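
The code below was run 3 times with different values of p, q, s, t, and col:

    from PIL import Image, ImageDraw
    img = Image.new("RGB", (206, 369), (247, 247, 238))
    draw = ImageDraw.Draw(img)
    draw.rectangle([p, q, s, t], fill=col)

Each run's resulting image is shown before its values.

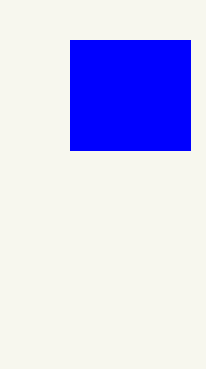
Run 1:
p = 70, q = 40, s = 190, t = 150, col = 'blue'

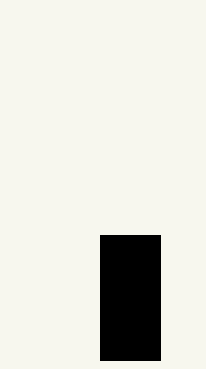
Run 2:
p = 100, q = 235, s = 160, t = 360, col = 'black'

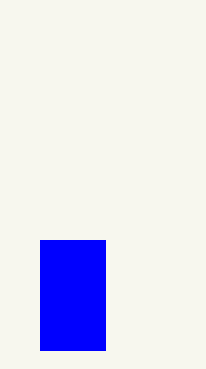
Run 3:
p = 40
q = 240
s = 105
t = 350
col = 'blue'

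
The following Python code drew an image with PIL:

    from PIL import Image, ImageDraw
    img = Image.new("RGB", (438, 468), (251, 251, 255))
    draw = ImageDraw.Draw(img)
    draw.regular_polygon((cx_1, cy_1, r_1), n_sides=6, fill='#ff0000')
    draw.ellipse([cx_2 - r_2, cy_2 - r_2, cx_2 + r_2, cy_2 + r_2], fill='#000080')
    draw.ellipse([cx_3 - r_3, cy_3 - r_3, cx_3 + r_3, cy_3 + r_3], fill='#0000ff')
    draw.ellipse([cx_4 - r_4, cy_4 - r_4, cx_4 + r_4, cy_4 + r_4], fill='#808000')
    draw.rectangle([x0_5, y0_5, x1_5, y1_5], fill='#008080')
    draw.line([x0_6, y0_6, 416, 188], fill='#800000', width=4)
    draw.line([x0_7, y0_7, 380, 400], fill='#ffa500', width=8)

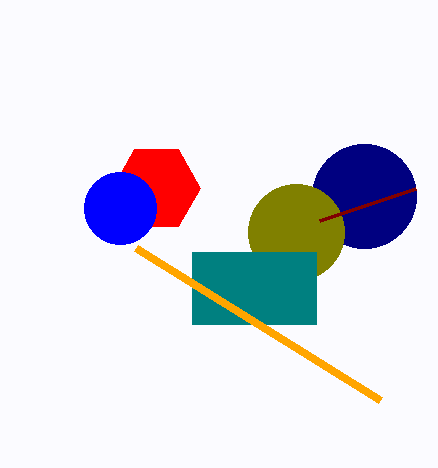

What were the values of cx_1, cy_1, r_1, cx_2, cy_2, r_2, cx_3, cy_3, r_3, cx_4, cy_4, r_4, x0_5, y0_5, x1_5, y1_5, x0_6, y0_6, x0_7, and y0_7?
cx_1 = 156; cy_1 = 188; r_1 = 44; cx_2 = 364; cy_2 = 196; r_2 = 52; cx_3 = 120; cy_3 = 208; r_3 = 36; cx_4 = 296; cy_4 = 232; r_4 = 48; x0_5 = 192; y0_5 = 252; x1_5 = 316; y1_5 = 324; x0_6 = 320; y0_6 = 220; x0_7 = 136; y0_7 = 248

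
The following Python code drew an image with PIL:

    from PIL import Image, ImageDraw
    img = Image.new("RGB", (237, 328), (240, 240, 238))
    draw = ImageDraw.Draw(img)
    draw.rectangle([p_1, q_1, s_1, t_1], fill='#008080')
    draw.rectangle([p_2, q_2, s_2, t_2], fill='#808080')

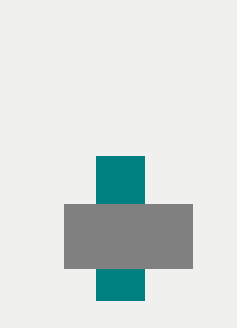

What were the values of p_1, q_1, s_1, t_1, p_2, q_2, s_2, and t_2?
p_1 = 96
q_1 = 156
s_1 = 144
t_1 = 300
p_2 = 64
q_2 = 204
s_2 = 192
t_2 = 268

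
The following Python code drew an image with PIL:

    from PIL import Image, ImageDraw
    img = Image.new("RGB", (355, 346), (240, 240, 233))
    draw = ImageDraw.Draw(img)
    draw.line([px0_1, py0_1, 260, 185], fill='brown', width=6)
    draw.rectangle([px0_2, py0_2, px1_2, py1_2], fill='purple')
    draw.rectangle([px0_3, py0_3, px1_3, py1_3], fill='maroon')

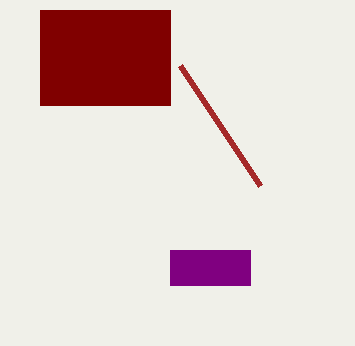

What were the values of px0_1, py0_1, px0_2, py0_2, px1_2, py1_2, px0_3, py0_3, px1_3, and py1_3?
px0_1 = 180, py0_1 = 65, px0_2 = 170, py0_2 = 250, px1_2 = 250, py1_2 = 285, px0_3 = 40, py0_3 = 10, px1_3 = 170, py1_3 = 105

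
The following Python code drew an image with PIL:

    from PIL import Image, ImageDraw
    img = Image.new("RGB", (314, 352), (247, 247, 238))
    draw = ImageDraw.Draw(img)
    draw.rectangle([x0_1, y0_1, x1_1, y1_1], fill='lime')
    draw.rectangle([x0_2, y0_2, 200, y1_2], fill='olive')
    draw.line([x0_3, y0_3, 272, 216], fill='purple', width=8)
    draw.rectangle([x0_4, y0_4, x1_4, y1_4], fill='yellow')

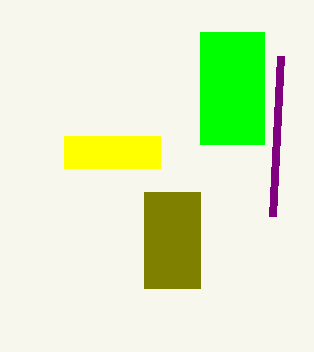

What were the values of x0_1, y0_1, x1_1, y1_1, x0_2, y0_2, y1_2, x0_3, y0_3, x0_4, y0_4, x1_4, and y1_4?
x0_1 = 200, y0_1 = 32, x1_1 = 264, y1_1 = 144, x0_2 = 144, y0_2 = 192, y1_2 = 288, x0_3 = 280, y0_3 = 56, x0_4 = 64, y0_4 = 136, x1_4 = 160, y1_4 = 168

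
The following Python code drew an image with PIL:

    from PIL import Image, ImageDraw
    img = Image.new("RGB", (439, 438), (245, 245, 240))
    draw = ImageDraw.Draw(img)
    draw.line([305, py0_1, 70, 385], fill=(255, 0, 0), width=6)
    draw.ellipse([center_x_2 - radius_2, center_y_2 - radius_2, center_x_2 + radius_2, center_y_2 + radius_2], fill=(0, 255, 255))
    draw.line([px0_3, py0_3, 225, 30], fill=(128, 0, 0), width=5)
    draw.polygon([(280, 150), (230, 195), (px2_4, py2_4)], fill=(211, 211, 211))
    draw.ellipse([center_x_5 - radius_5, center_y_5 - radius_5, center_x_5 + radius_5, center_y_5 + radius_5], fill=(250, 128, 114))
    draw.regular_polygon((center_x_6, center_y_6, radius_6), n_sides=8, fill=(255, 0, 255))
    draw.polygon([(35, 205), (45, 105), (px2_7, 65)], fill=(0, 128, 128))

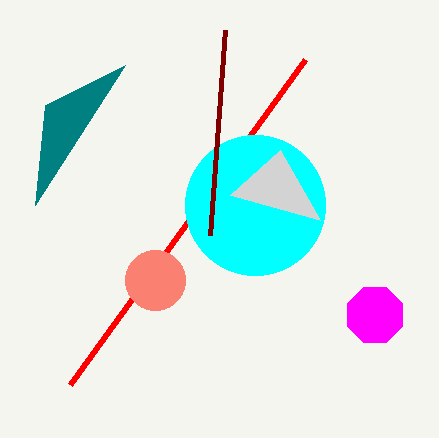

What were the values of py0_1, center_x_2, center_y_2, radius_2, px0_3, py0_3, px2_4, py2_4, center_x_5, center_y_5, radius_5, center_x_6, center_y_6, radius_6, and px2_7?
py0_1 = 60, center_x_2 = 255, center_y_2 = 205, radius_2 = 70, px0_3 = 210, py0_3 = 235, px2_4 = 320, py2_4 = 220, center_x_5 = 155, center_y_5 = 280, radius_5 = 30, center_x_6 = 375, center_y_6 = 315, radius_6 = 30, px2_7 = 125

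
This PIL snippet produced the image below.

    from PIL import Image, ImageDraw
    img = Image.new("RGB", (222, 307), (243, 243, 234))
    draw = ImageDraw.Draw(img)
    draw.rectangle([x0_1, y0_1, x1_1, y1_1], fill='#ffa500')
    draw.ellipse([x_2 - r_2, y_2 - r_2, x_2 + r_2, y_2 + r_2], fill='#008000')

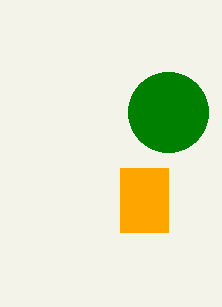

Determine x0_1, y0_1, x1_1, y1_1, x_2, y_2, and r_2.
x0_1 = 120; y0_1 = 168; x1_1 = 168; y1_1 = 232; x_2 = 168; y_2 = 112; r_2 = 40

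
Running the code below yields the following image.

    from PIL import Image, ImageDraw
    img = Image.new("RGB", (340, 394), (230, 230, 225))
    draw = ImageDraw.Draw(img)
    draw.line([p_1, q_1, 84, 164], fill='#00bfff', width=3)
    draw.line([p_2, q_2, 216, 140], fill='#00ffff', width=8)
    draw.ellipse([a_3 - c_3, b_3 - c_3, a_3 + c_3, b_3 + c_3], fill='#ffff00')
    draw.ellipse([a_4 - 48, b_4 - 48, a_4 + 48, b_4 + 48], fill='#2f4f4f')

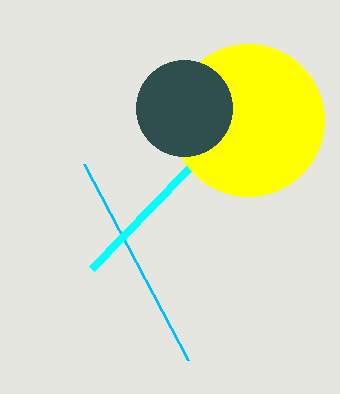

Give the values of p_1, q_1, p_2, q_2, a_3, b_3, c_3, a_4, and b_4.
p_1 = 188; q_1 = 360; p_2 = 92; q_2 = 268; a_3 = 248; b_3 = 120; c_3 = 76; a_4 = 184; b_4 = 108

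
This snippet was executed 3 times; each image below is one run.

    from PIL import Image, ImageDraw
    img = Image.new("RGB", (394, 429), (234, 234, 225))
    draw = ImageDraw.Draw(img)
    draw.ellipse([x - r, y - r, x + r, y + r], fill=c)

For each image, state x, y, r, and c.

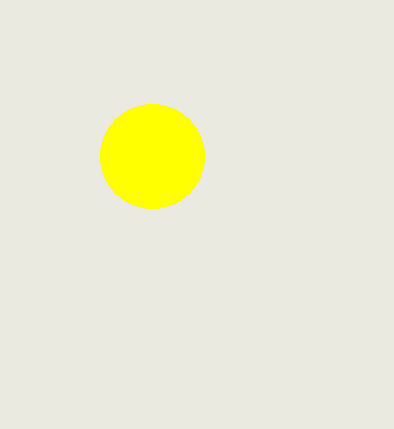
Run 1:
x = 152
y = 156
r = 52
c = 'yellow'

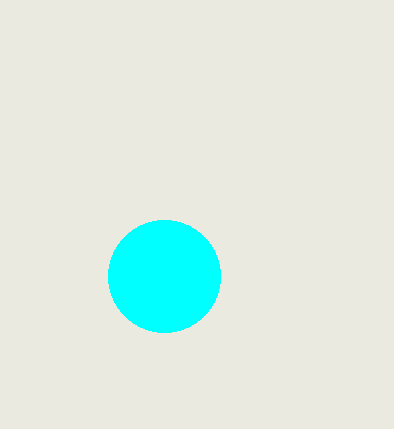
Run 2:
x = 164; y = 276; r = 56; c = 'cyan'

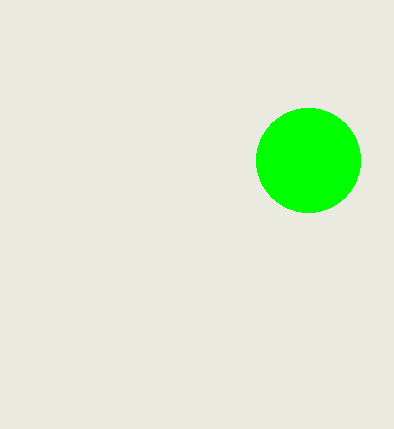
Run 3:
x = 308; y = 160; r = 52; c = 'lime'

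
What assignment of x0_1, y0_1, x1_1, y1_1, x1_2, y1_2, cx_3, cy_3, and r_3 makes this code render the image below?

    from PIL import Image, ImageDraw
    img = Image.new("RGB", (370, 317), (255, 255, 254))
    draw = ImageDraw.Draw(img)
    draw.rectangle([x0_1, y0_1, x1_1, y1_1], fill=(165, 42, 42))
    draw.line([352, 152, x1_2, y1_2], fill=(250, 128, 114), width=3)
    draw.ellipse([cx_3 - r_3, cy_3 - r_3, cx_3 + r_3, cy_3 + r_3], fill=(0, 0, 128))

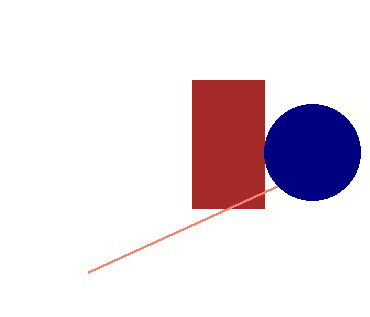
x0_1 = 192, y0_1 = 80, x1_1 = 264, y1_1 = 208, x1_2 = 88, y1_2 = 272, cx_3 = 312, cy_3 = 152, r_3 = 48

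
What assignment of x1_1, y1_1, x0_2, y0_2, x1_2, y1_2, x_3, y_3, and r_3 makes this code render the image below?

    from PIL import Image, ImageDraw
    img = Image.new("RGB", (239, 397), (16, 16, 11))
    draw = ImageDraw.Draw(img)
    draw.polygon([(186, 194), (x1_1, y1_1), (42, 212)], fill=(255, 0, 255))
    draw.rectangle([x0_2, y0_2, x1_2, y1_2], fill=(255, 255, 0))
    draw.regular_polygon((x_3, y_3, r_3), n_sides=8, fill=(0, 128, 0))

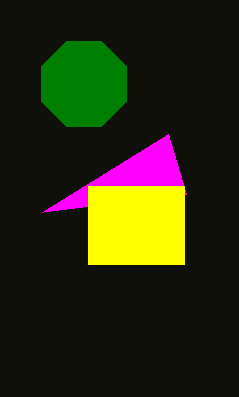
x1_1 = 168, y1_1 = 134, x0_2 = 88, y0_2 = 186, x1_2 = 184, y1_2 = 264, x_3 = 84, y_3 = 84, r_3 = 46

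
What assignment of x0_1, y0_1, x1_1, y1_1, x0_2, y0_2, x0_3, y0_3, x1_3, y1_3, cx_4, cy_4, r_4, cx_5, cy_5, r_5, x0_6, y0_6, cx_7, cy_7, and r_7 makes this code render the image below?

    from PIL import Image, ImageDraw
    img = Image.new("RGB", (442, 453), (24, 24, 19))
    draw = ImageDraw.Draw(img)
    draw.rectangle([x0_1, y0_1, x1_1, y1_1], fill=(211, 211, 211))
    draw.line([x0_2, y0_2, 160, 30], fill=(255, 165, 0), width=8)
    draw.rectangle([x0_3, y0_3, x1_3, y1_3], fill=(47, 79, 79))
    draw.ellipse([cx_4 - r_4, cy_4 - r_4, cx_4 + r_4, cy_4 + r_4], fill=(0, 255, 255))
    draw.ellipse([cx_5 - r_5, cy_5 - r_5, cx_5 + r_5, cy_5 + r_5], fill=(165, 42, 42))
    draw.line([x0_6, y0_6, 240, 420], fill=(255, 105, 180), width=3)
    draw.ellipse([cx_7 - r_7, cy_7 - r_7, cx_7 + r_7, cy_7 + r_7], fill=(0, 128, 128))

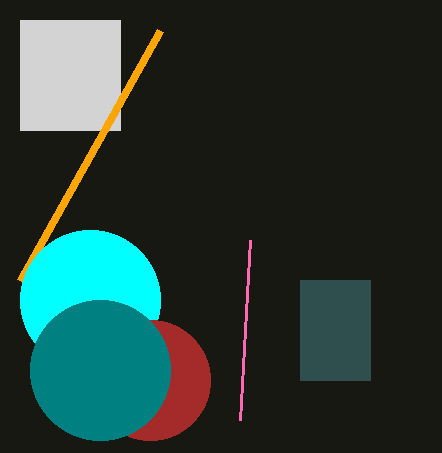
x0_1 = 20, y0_1 = 20, x1_1 = 120, y1_1 = 130, x0_2 = 20, y0_2 = 280, x0_3 = 300, y0_3 = 280, x1_3 = 370, y1_3 = 380, cx_4 = 90, cy_4 = 300, r_4 = 70, cx_5 = 150, cy_5 = 380, r_5 = 60, x0_6 = 250, y0_6 = 240, cx_7 = 100, cy_7 = 370, r_7 = 70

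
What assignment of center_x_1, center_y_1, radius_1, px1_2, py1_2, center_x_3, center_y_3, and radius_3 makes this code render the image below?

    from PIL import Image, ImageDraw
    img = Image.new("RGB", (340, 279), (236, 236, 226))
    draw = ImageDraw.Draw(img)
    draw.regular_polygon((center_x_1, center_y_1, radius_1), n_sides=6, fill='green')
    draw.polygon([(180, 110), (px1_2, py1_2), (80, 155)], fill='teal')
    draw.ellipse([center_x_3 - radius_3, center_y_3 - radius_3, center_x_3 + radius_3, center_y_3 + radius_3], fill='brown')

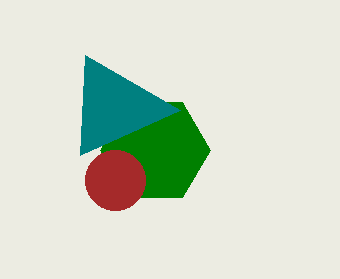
center_x_1 = 155, center_y_1 = 150, radius_1 = 55, px1_2 = 85, py1_2 = 55, center_x_3 = 115, center_y_3 = 180, radius_3 = 30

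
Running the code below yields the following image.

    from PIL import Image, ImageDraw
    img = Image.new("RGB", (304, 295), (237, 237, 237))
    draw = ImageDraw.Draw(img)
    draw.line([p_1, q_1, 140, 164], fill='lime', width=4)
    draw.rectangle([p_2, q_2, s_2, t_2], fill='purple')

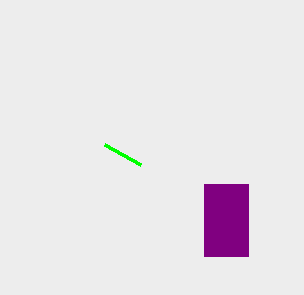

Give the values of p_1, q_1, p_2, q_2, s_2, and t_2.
p_1 = 104; q_1 = 144; p_2 = 204; q_2 = 184; s_2 = 248; t_2 = 256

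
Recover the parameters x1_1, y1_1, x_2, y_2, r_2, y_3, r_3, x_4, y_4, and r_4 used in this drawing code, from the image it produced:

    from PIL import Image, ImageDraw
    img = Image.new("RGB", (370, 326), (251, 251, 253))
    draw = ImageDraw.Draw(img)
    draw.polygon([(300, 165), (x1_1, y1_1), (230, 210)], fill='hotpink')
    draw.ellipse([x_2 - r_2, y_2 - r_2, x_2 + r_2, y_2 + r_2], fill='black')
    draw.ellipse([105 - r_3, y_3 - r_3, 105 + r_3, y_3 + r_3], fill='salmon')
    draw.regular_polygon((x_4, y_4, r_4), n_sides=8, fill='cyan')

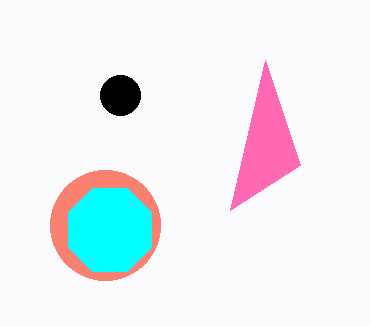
x1_1 = 265, y1_1 = 60, x_2 = 120, y_2 = 95, r_2 = 20, y_3 = 225, r_3 = 55, x_4 = 110, y_4 = 230, r_4 = 45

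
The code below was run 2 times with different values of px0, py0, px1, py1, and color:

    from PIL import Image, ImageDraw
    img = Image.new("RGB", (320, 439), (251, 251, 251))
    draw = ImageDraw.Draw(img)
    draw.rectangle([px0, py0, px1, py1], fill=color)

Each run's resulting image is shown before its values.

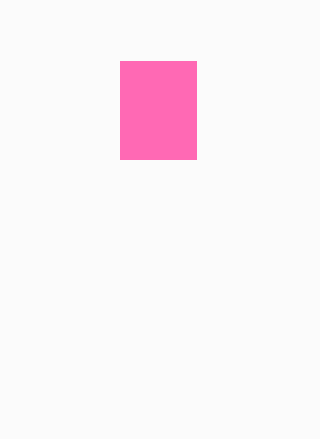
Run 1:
px0 = 120
py0 = 61
px1 = 196
py1 = 159
color = 'hotpink'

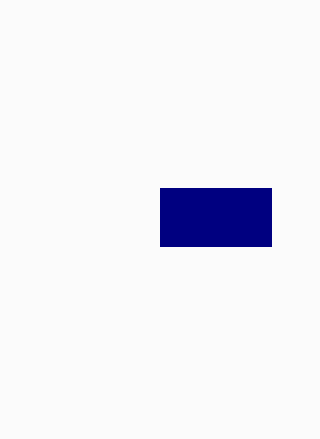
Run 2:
px0 = 160, py0 = 188, px1 = 271, py1 = 246, color = 'navy'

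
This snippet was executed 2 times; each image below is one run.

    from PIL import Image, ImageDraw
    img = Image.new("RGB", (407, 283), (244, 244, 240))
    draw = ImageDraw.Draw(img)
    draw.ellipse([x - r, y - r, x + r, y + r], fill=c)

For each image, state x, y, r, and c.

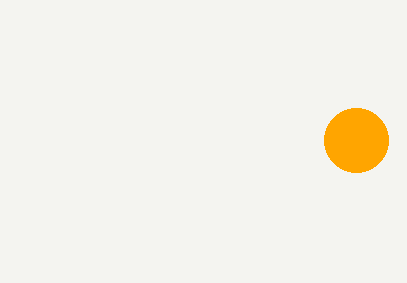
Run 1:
x = 356
y = 140
r = 32
c = 'orange'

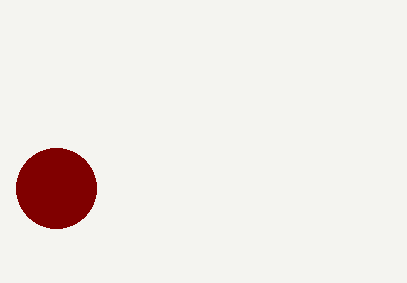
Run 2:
x = 56, y = 188, r = 40, c = 'maroon'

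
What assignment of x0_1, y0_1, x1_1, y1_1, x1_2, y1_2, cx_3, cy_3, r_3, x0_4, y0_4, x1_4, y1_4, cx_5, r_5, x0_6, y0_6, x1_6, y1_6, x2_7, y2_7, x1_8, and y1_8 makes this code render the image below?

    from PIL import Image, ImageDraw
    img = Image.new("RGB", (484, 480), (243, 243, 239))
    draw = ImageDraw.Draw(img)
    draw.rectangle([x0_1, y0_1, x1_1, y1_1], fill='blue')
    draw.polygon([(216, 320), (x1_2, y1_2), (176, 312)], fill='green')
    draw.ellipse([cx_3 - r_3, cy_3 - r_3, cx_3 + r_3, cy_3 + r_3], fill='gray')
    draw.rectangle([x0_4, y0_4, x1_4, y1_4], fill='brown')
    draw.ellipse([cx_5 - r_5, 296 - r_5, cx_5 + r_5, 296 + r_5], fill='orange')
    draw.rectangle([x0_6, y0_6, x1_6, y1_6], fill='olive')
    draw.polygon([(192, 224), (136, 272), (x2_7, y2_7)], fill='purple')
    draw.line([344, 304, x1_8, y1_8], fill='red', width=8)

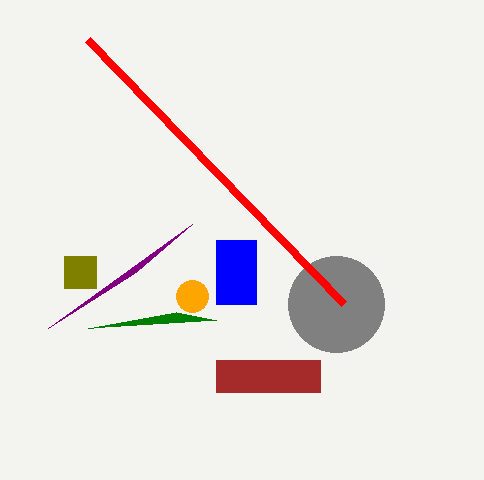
x0_1 = 216; y0_1 = 240; x1_1 = 256; y1_1 = 304; x1_2 = 88; y1_2 = 328; cx_3 = 336; cy_3 = 304; r_3 = 48; x0_4 = 216; y0_4 = 360; x1_4 = 320; y1_4 = 392; cx_5 = 192; r_5 = 16; x0_6 = 64; y0_6 = 256; x1_6 = 96; y1_6 = 288; x2_7 = 48; y2_7 = 328; x1_8 = 88; y1_8 = 40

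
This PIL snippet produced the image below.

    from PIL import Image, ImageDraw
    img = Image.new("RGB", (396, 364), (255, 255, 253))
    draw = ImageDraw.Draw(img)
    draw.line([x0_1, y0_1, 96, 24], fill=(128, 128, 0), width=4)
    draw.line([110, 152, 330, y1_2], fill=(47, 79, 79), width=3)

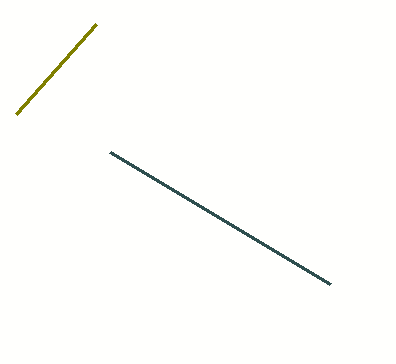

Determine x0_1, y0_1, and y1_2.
x0_1 = 16, y0_1 = 114, y1_2 = 284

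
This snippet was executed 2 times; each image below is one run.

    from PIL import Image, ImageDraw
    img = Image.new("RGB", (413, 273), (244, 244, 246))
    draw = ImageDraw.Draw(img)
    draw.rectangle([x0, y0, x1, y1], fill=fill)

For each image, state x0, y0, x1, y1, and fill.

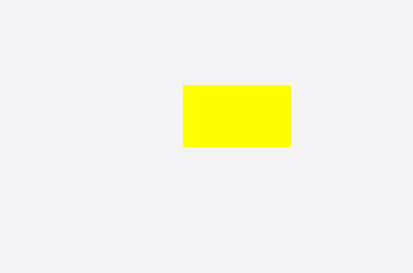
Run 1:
x0 = 183
y0 = 85
x1 = 290
y1 = 146
fill = 'yellow'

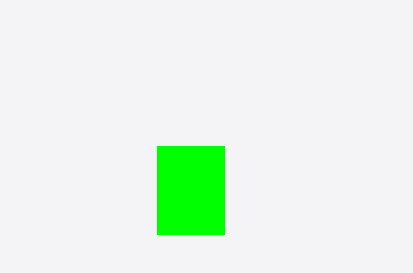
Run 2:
x0 = 157; y0 = 146; x1 = 224; y1 = 234; fill = 'lime'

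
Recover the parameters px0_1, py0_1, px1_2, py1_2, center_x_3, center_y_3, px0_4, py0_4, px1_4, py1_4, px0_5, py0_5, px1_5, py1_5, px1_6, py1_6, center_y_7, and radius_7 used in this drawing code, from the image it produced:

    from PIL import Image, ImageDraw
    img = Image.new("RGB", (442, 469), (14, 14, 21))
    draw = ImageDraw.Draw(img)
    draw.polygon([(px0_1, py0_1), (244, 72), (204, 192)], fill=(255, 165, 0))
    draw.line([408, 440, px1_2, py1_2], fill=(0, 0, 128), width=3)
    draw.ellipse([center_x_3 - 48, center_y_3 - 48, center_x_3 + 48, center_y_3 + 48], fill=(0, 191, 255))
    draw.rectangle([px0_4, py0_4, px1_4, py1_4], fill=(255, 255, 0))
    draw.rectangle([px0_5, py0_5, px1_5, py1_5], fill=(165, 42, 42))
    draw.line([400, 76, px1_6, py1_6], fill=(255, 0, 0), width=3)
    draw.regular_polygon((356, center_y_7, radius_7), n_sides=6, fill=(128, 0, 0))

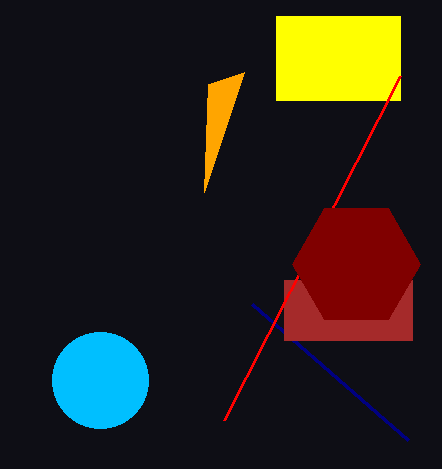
px0_1 = 208, py0_1 = 84, px1_2 = 252, py1_2 = 304, center_x_3 = 100, center_y_3 = 380, px0_4 = 276, py0_4 = 16, px1_4 = 400, py1_4 = 100, px0_5 = 284, py0_5 = 280, px1_5 = 412, py1_5 = 340, px1_6 = 224, py1_6 = 420, center_y_7 = 264, radius_7 = 64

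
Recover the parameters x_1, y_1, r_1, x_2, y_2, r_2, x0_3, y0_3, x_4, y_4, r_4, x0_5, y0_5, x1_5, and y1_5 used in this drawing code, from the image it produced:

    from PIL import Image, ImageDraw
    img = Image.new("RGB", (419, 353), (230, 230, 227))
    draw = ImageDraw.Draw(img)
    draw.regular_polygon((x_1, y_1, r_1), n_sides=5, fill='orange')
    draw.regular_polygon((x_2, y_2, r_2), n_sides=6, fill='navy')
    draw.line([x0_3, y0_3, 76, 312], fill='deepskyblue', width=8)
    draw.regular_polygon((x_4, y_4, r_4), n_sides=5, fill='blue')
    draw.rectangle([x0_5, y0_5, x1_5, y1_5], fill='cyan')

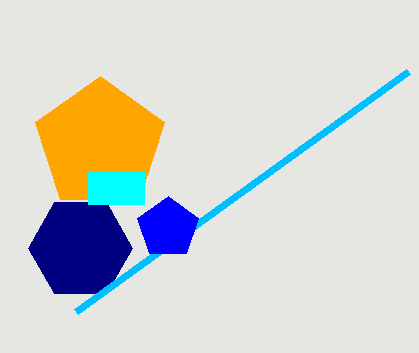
x_1 = 100; y_1 = 144; r_1 = 68; x_2 = 80; y_2 = 248; r_2 = 52; x0_3 = 408; y0_3 = 72; x_4 = 168; y_4 = 228; r_4 = 32; x0_5 = 88; y0_5 = 172; x1_5 = 144; y1_5 = 204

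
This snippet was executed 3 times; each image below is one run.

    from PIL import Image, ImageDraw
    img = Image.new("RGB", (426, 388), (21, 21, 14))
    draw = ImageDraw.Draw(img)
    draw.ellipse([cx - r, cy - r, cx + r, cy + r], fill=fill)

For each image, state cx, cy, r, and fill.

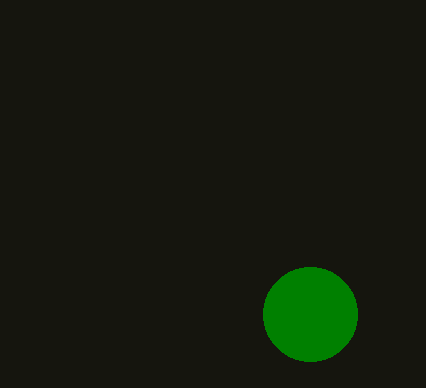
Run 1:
cx = 310
cy = 314
r = 47
fill = 'green'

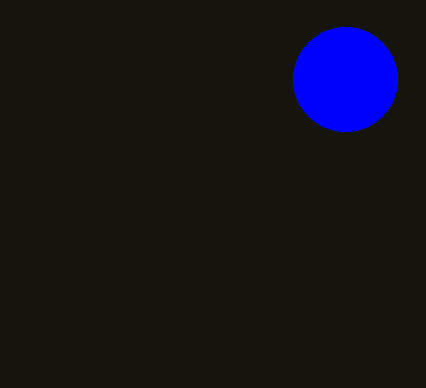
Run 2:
cx = 345
cy = 79
r = 52
fill = 'blue'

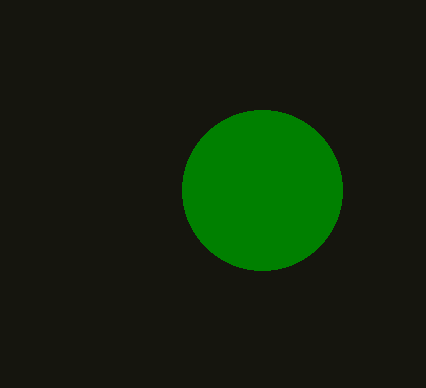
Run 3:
cx = 262; cy = 190; r = 80; fill = 'green'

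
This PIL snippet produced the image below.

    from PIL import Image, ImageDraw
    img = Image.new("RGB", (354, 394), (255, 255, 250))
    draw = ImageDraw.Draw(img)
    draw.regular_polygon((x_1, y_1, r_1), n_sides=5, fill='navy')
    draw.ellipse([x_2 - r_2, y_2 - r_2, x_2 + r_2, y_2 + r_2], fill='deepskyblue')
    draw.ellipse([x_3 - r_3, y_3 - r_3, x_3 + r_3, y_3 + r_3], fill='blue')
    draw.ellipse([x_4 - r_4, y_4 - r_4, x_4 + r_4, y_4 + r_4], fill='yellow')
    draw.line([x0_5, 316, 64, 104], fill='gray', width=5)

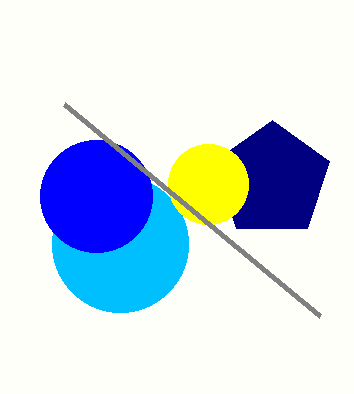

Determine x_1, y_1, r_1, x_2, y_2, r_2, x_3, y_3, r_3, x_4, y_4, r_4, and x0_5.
x_1 = 272, y_1 = 180, r_1 = 60, x_2 = 120, y_2 = 244, r_2 = 68, x_3 = 96, y_3 = 196, r_3 = 56, x_4 = 208, y_4 = 184, r_4 = 40, x0_5 = 320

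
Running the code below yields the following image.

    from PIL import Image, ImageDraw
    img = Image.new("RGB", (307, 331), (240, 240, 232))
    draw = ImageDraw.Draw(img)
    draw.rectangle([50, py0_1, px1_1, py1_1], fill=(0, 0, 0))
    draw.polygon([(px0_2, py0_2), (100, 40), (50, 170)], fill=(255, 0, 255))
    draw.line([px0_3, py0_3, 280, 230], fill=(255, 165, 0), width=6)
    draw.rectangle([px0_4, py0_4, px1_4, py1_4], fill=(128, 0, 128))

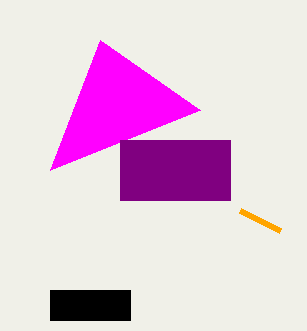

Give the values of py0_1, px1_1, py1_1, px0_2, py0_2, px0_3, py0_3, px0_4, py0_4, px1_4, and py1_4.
py0_1 = 290, px1_1 = 130, py1_1 = 320, px0_2 = 200, py0_2 = 110, px0_3 = 240, py0_3 = 210, px0_4 = 120, py0_4 = 140, px1_4 = 230, py1_4 = 200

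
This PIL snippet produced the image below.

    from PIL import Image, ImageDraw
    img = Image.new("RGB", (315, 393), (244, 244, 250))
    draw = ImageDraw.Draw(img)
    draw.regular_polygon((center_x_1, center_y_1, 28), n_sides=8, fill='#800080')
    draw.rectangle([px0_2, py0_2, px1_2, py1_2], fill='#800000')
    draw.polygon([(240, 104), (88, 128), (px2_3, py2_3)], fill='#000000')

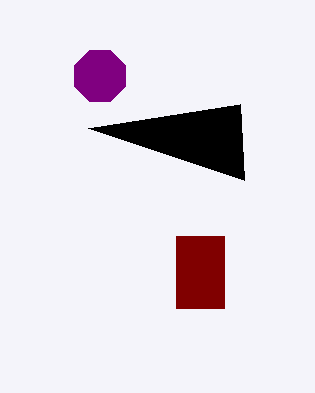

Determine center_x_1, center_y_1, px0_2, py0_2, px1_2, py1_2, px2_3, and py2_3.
center_x_1 = 100
center_y_1 = 76
px0_2 = 176
py0_2 = 236
px1_2 = 224
py1_2 = 308
px2_3 = 244
py2_3 = 180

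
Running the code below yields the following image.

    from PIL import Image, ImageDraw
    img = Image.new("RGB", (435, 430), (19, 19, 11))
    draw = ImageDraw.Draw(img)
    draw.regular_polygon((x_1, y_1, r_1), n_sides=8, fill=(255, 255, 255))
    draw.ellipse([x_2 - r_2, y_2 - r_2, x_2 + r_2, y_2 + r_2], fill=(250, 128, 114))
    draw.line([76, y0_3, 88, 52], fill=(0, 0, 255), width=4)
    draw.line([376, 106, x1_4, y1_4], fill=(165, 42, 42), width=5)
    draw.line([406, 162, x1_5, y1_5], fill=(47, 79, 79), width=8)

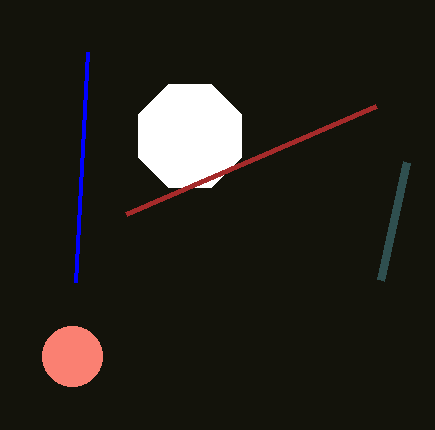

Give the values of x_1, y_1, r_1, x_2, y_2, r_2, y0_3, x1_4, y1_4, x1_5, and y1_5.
x_1 = 190; y_1 = 136; r_1 = 56; x_2 = 72; y_2 = 356; r_2 = 30; y0_3 = 282; x1_4 = 126; y1_4 = 214; x1_5 = 380; y1_5 = 280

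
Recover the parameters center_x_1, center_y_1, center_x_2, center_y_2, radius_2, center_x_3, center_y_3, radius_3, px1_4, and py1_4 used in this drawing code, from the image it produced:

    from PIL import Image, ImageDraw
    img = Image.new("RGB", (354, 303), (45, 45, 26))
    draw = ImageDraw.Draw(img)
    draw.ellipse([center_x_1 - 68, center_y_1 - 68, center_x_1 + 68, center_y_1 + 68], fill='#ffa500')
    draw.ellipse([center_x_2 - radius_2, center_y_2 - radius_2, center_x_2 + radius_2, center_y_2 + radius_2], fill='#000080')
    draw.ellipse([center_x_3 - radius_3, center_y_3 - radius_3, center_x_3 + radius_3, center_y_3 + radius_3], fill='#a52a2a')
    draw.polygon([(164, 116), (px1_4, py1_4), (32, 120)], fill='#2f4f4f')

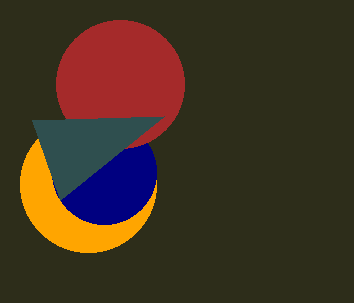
center_x_1 = 88
center_y_1 = 184
center_x_2 = 104
center_y_2 = 172
radius_2 = 52
center_x_3 = 120
center_y_3 = 84
radius_3 = 64
px1_4 = 60
py1_4 = 200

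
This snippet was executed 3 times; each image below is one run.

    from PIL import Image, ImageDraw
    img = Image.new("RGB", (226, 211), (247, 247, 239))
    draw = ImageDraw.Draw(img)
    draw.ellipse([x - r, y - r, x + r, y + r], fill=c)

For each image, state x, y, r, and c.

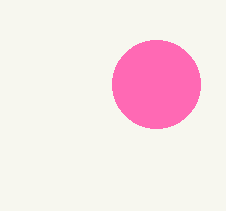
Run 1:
x = 156
y = 84
r = 44
c = 'hotpink'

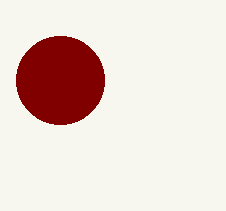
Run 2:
x = 60
y = 80
r = 44
c = 'maroon'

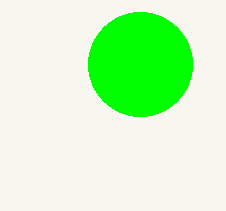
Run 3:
x = 140, y = 64, r = 52, c = 'lime'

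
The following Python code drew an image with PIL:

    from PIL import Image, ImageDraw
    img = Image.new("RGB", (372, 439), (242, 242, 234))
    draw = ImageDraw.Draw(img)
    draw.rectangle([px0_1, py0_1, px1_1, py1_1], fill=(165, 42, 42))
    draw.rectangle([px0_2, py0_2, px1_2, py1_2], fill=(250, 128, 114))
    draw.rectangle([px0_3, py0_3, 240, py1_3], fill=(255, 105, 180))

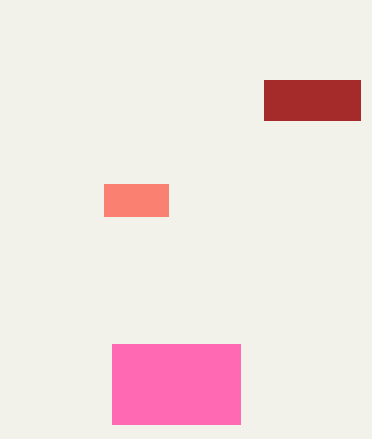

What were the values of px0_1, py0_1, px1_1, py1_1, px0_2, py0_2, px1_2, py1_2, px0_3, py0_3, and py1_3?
px0_1 = 264, py0_1 = 80, px1_1 = 360, py1_1 = 120, px0_2 = 104, py0_2 = 184, px1_2 = 168, py1_2 = 216, px0_3 = 112, py0_3 = 344, py1_3 = 424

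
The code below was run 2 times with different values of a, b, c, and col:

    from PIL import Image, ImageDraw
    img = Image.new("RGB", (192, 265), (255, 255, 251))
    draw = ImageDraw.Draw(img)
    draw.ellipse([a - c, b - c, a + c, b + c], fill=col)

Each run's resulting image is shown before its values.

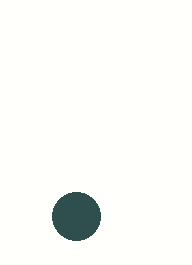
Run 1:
a = 76; b = 216; c = 24; col = 'darkslategray'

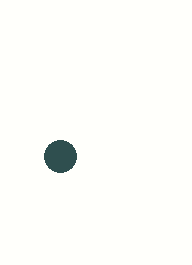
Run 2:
a = 60
b = 156
c = 16
col = 'darkslategray'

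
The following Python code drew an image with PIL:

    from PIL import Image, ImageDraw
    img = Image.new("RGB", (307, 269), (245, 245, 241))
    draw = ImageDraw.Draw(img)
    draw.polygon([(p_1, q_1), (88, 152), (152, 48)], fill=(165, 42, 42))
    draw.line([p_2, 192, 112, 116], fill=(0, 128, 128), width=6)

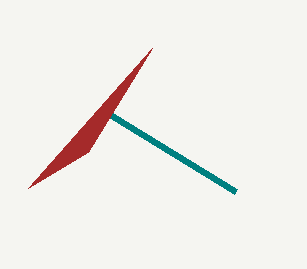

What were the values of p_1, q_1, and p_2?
p_1 = 28
q_1 = 188
p_2 = 236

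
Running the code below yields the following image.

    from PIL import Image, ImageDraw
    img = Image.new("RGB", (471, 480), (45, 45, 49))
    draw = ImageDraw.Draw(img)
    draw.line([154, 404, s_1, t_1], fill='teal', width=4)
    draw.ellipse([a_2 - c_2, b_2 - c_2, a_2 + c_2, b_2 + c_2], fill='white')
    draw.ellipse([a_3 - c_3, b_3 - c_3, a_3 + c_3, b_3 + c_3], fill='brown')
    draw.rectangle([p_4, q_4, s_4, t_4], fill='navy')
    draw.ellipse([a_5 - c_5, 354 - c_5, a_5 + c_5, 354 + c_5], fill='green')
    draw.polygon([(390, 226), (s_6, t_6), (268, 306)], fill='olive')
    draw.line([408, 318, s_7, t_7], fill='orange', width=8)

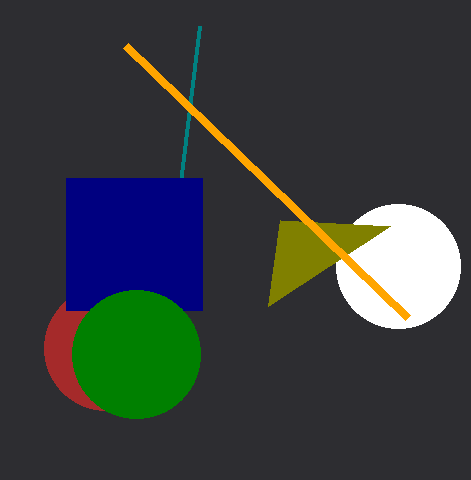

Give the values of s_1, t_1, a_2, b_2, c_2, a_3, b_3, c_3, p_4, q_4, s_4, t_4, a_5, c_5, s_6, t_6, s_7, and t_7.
s_1 = 200; t_1 = 26; a_2 = 398; b_2 = 266; c_2 = 62; a_3 = 106; b_3 = 348; c_3 = 62; p_4 = 66; q_4 = 178; s_4 = 202; t_4 = 310; a_5 = 136; c_5 = 64; s_6 = 280; t_6 = 220; s_7 = 126; t_7 = 46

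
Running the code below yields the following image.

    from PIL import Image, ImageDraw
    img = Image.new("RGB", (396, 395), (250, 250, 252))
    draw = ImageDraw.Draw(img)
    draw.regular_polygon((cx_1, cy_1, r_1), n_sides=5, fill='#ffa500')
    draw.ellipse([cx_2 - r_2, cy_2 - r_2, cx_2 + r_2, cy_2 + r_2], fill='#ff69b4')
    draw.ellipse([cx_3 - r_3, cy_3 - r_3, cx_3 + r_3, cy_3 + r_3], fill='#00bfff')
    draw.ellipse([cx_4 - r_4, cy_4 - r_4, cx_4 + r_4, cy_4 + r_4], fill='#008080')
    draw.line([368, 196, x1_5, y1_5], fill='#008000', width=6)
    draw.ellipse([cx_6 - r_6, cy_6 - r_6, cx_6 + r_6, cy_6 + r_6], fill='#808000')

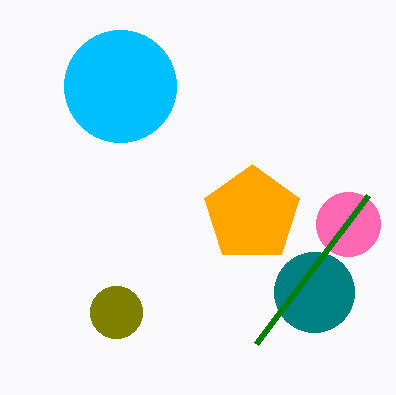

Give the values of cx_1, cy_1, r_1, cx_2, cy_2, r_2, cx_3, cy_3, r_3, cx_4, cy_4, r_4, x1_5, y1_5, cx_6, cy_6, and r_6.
cx_1 = 252, cy_1 = 214, r_1 = 50, cx_2 = 348, cy_2 = 224, r_2 = 32, cx_3 = 120, cy_3 = 86, r_3 = 56, cx_4 = 314, cy_4 = 292, r_4 = 40, x1_5 = 256, y1_5 = 344, cx_6 = 116, cy_6 = 312, r_6 = 26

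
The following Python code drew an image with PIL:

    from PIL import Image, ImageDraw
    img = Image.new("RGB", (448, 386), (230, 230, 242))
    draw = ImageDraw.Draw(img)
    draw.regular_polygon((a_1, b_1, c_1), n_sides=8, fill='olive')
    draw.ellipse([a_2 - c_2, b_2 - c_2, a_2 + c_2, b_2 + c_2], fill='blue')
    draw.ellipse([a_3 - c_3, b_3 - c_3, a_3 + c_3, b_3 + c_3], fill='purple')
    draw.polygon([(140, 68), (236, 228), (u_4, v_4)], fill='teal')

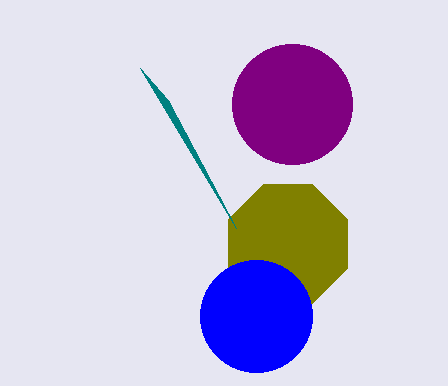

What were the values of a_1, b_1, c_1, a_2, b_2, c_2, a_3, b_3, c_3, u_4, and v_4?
a_1 = 288; b_1 = 244; c_1 = 64; a_2 = 256; b_2 = 316; c_2 = 56; a_3 = 292; b_3 = 104; c_3 = 60; u_4 = 168; v_4 = 100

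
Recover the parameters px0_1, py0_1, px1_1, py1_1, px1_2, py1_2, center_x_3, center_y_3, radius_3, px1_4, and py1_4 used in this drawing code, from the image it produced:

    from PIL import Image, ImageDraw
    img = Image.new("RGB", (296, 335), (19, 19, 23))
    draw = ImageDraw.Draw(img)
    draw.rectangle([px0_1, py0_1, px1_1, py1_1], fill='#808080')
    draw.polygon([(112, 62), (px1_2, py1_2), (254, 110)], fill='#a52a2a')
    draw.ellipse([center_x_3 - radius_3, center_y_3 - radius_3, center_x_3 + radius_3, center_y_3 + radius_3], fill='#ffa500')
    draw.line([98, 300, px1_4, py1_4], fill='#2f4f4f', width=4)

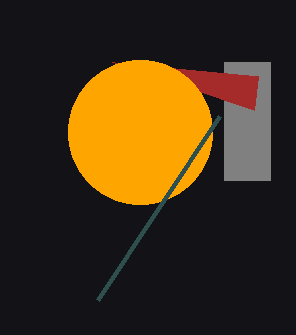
px0_1 = 224
py0_1 = 62
px1_1 = 270
py1_1 = 180
px1_2 = 258
py1_2 = 76
center_x_3 = 140
center_y_3 = 132
radius_3 = 72
px1_4 = 220
py1_4 = 116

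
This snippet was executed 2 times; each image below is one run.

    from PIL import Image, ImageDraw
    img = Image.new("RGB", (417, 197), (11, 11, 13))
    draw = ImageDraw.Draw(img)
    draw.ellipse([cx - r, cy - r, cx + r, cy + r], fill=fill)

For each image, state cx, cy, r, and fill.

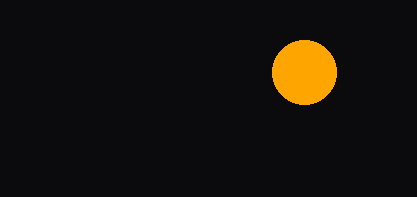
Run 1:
cx = 304, cy = 72, r = 32, fill = 'orange'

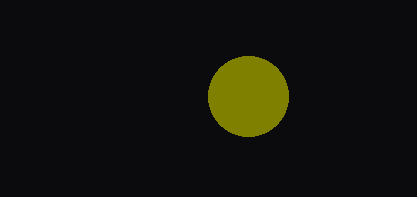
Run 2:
cx = 248
cy = 96
r = 40
fill = 'olive'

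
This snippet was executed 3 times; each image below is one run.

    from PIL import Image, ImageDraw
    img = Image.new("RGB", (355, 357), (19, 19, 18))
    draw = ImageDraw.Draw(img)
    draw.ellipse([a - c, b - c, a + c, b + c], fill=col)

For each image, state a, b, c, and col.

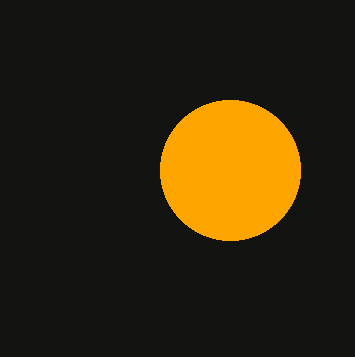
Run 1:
a = 230, b = 170, c = 70, col = 'orange'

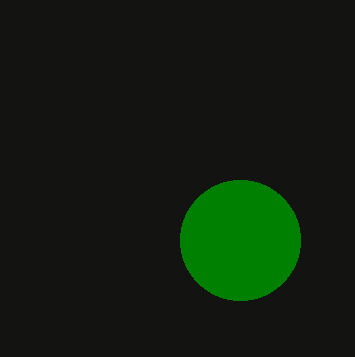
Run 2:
a = 240
b = 240
c = 60
col = 'green'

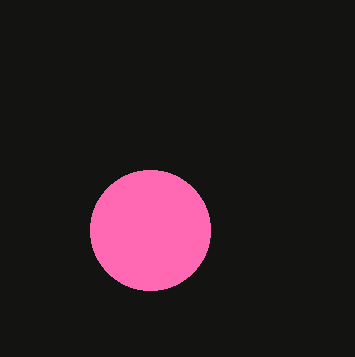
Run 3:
a = 150; b = 230; c = 60; col = 'hotpink'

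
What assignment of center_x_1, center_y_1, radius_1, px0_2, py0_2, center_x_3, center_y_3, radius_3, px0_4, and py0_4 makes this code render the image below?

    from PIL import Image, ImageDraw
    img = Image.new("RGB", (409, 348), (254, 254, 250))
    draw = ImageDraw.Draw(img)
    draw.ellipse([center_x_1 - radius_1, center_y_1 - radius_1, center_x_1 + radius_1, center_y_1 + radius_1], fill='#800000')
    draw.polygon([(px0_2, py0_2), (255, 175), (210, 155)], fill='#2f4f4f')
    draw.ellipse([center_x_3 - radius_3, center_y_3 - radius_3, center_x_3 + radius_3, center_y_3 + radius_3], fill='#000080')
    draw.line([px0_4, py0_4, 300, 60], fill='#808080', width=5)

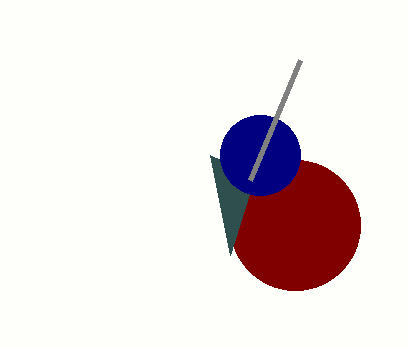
center_x_1 = 295, center_y_1 = 225, radius_1 = 65, px0_2 = 230, py0_2 = 255, center_x_3 = 260, center_y_3 = 155, radius_3 = 40, px0_4 = 250, py0_4 = 180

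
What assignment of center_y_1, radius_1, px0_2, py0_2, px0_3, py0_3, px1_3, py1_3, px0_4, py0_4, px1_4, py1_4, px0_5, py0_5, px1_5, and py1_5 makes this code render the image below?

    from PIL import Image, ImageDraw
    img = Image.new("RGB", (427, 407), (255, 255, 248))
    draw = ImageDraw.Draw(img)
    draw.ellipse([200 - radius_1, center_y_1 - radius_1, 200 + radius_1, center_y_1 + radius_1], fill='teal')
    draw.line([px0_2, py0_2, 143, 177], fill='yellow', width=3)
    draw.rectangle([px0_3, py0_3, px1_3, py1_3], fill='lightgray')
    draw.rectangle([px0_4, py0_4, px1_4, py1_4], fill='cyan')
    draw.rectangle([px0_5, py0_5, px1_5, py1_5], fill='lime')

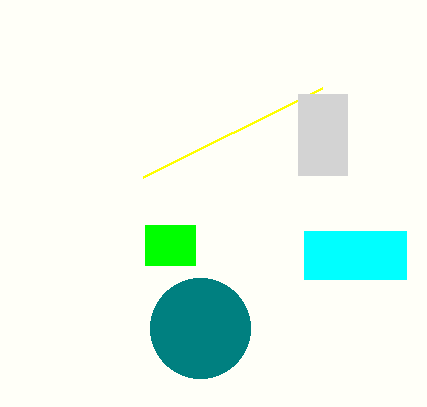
center_y_1 = 328; radius_1 = 50; px0_2 = 322; py0_2 = 88; px0_3 = 298; py0_3 = 94; px1_3 = 347; py1_3 = 175; px0_4 = 304; py0_4 = 231; px1_4 = 406; py1_4 = 279; px0_5 = 145; py0_5 = 225; px1_5 = 195; py1_5 = 265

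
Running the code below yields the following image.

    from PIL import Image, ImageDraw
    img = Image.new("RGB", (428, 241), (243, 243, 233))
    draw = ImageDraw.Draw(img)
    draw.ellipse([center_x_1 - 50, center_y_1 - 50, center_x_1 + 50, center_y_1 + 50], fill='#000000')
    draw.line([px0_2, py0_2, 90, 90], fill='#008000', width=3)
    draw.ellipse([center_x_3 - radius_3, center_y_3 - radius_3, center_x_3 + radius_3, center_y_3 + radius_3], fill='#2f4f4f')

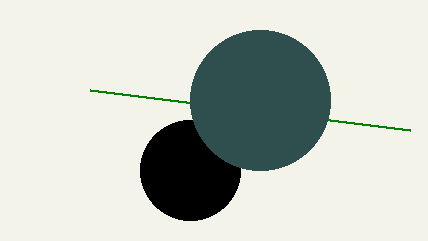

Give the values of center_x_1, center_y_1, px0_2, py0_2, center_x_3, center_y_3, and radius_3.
center_x_1 = 190; center_y_1 = 170; px0_2 = 410; py0_2 = 130; center_x_3 = 260; center_y_3 = 100; radius_3 = 70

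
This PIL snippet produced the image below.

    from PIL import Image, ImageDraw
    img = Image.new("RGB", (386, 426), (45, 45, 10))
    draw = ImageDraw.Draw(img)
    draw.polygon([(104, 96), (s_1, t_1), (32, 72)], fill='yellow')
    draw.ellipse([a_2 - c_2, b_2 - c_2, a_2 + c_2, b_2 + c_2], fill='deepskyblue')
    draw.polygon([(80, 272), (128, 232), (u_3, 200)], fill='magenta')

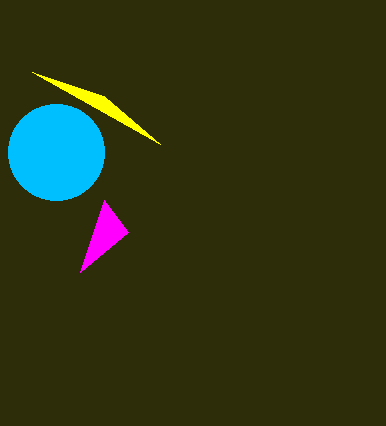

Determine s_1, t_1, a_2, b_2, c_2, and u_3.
s_1 = 160
t_1 = 144
a_2 = 56
b_2 = 152
c_2 = 48
u_3 = 104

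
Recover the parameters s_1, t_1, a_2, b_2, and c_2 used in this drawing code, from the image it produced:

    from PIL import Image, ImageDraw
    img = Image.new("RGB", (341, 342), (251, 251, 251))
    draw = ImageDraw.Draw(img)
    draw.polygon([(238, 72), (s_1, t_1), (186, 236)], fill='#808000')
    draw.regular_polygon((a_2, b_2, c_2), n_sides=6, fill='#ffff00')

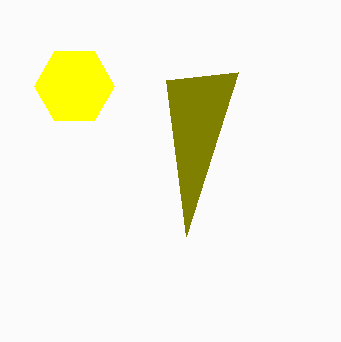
s_1 = 166; t_1 = 80; a_2 = 74; b_2 = 86; c_2 = 40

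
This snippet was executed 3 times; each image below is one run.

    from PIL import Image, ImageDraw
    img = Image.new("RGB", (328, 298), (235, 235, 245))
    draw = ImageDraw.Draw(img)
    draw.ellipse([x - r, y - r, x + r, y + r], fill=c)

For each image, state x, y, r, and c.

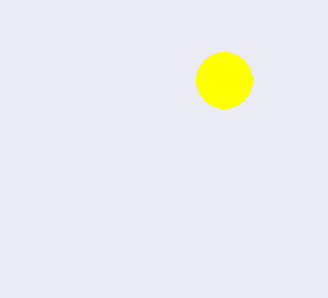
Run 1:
x = 224
y = 80
r = 28
c = 'yellow'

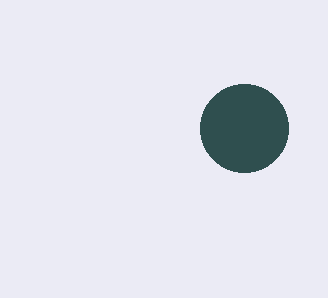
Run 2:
x = 244; y = 128; r = 44; c = 'darkslategray'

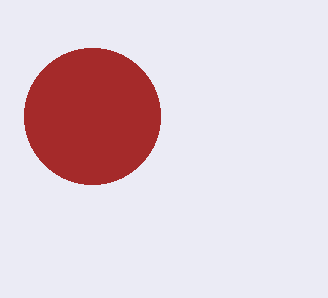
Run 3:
x = 92; y = 116; r = 68; c = 'brown'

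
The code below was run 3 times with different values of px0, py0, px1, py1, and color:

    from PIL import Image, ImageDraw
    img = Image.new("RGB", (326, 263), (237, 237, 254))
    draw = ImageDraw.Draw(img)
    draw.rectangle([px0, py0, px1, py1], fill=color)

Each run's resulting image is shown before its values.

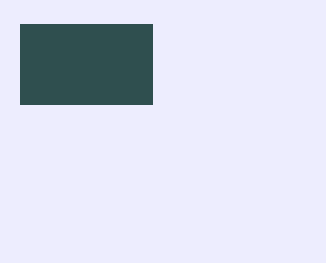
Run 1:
px0 = 20
py0 = 24
px1 = 152
py1 = 104
color = 'darkslategray'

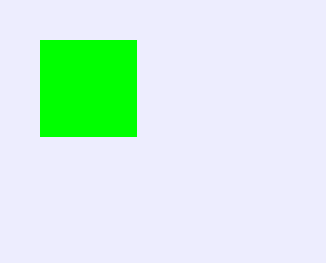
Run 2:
px0 = 40; py0 = 40; px1 = 136; py1 = 136; color = 'lime'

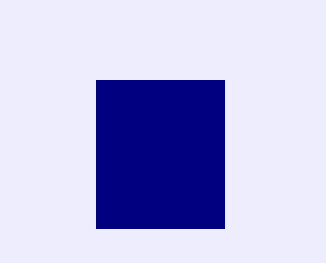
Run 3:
px0 = 96; py0 = 80; px1 = 224; py1 = 228; color = 'navy'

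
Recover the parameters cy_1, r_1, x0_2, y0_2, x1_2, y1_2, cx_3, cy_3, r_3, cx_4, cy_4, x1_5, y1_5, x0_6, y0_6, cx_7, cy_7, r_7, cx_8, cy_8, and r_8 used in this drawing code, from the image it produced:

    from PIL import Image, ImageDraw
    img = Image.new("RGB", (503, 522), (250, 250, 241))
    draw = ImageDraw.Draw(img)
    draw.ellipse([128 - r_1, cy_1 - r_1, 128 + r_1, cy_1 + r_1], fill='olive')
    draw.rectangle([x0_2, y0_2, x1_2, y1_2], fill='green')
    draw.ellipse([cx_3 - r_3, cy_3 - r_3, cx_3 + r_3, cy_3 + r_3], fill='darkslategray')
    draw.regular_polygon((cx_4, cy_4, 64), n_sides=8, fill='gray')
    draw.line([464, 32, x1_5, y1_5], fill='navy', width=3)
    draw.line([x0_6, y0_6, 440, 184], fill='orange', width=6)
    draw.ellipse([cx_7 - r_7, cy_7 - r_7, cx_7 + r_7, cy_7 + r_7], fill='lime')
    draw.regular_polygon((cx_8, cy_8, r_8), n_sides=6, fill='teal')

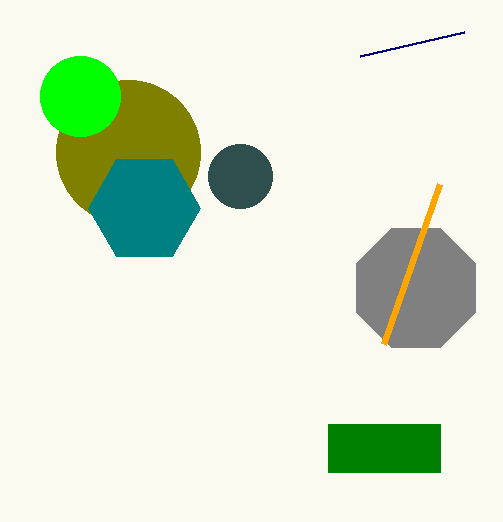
cy_1 = 152, r_1 = 72, x0_2 = 328, y0_2 = 424, x1_2 = 440, y1_2 = 472, cx_3 = 240, cy_3 = 176, r_3 = 32, cx_4 = 416, cy_4 = 288, x1_5 = 360, y1_5 = 56, x0_6 = 384, y0_6 = 344, cx_7 = 80, cy_7 = 96, r_7 = 40, cx_8 = 144, cy_8 = 208, r_8 = 56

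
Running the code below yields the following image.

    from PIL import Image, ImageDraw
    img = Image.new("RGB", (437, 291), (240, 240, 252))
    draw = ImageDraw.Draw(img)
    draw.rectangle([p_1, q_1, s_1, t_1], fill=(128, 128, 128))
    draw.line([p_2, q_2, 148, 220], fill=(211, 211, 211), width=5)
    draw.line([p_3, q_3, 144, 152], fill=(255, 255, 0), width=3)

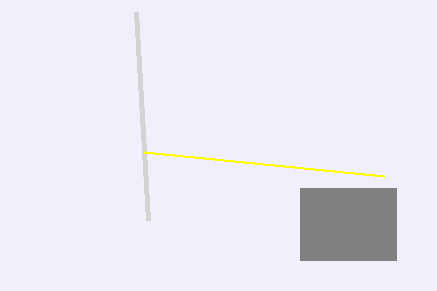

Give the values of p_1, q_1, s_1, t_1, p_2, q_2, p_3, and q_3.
p_1 = 300; q_1 = 188; s_1 = 396; t_1 = 260; p_2 = 136; q_2 = 12; p_3 = 384; q_3 = 176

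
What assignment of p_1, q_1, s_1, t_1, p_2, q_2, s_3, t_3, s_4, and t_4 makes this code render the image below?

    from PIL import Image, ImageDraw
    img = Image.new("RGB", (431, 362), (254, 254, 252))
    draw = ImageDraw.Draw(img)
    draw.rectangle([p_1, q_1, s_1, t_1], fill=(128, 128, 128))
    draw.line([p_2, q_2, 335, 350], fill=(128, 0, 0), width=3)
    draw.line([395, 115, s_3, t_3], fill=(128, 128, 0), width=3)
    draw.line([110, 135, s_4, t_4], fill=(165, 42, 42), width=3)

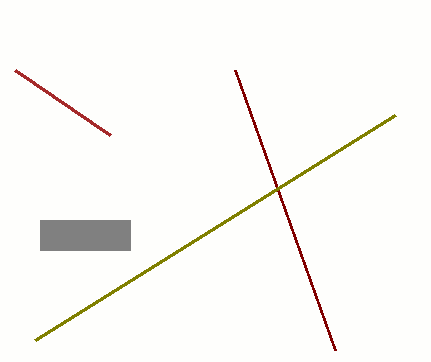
p_1 = 40, q_1 = 220, s_1 = 130, t_1 = 250, p_2 = 235, q_2 = 70, s_3 = 35, t_3 = 340, s_4 = 15, t_4 = 70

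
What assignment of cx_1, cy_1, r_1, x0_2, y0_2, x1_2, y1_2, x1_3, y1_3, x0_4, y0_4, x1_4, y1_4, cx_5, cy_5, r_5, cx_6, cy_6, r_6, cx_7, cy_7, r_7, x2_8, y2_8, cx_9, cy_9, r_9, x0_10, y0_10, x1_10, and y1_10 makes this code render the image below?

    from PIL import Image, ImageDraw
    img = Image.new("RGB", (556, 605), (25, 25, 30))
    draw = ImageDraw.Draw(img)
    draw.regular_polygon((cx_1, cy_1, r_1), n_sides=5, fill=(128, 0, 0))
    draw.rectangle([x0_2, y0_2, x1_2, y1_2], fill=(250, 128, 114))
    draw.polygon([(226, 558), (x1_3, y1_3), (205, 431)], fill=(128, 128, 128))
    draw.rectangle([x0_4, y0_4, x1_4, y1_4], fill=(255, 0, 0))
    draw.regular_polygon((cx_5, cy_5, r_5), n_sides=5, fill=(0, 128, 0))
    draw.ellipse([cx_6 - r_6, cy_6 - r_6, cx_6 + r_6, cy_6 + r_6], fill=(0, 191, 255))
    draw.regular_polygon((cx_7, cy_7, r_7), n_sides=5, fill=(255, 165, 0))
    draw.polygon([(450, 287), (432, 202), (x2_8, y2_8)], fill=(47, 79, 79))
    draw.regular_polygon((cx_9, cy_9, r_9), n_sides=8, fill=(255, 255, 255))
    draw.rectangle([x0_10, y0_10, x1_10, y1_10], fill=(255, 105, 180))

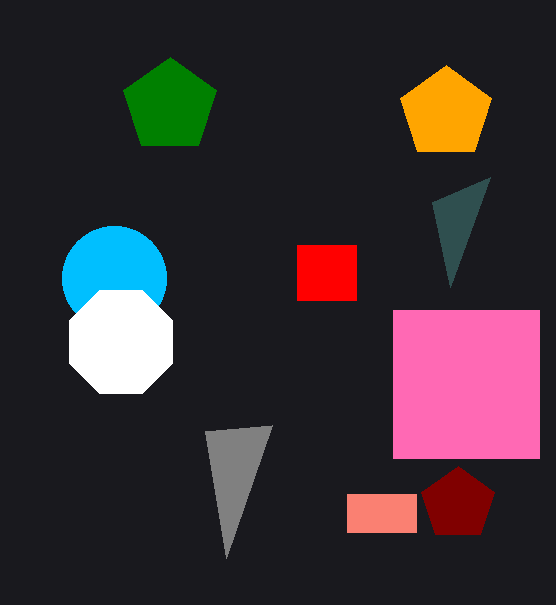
cx_1 = 458; cy_1 = 504; r_1 = 38; x0_2 = 347; y0_2 = 494; x1_2 = 416; y1_2 = 532; x1_3 = 272; y1_3 = 425; x0_4 = 297; y0_4 = 245; x1_4 = 356; y1_4 = 300; cx_5 = 170; cy_5 = 106; r_5 = 49; cx_6 = 114; cy_6 = 278; r_6 = 52; cx_7 = 446; cy_7 = 113; r_7 = 48; x2_8 = 490; y2_8 = 177; cx_9 = 121; cy_9 = 342; r_9 = 56; x0_10 = 393; y0_10 = 310; x1_10 = 539; y1_10 = 458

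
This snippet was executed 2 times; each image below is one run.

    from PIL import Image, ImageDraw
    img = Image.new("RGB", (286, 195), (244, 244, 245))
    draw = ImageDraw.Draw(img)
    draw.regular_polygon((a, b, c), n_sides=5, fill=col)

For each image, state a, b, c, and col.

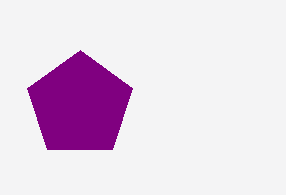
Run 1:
a = 80; b = 105; c = 55; col = 'purple'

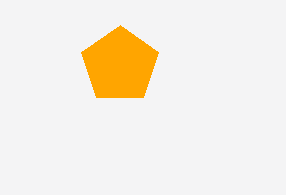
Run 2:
a = 120, b = 65, c = 40, col = 'orange'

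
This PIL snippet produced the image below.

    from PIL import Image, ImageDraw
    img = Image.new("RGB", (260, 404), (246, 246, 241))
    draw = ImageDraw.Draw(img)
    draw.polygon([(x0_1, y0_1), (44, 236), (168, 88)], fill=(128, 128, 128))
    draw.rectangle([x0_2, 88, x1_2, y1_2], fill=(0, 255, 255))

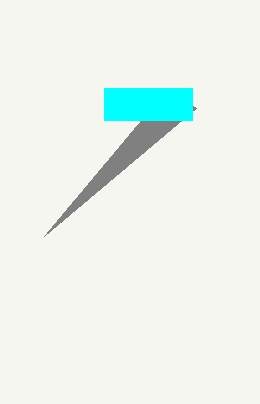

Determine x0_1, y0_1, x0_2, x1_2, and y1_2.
x0_1 = 196; y0_1 = 108; x0_2 = 104; x1_2 = 192; y1_2 = 120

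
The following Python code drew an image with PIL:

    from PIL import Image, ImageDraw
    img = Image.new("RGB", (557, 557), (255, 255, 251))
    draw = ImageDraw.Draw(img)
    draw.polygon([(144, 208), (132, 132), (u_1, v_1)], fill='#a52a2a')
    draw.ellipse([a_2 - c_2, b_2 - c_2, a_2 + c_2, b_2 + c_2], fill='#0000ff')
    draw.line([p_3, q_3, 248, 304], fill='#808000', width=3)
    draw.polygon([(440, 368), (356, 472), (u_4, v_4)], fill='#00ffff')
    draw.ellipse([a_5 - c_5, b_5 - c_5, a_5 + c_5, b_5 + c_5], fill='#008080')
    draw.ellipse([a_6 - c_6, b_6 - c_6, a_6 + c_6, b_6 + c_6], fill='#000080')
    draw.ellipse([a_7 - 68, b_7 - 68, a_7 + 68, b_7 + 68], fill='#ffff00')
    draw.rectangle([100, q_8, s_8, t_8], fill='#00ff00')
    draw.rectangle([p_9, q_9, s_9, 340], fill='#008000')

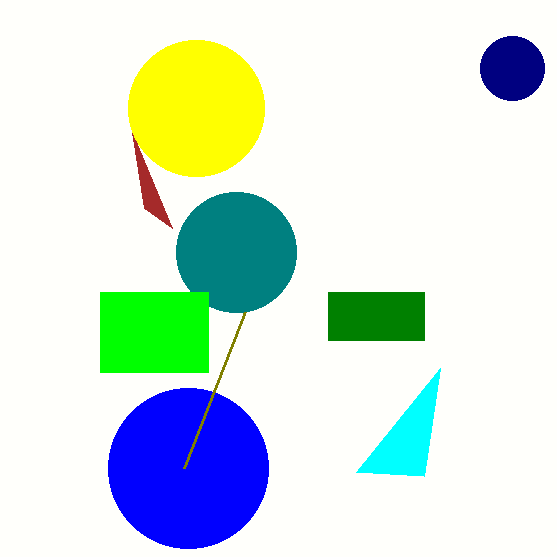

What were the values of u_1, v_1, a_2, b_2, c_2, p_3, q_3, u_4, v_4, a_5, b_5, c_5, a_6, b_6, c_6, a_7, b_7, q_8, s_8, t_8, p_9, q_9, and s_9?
u_1 = 172, v_1 = 228, a_2 = 188, b_2 = 468, c_2 = 80, p_3 = 184, q_3 = 468, u_4 = 424, v_4 = 476, a_5 = 236, b_5 = 252, c_5 = 60, a_6 = 512, b_6 = 68, c_6 = 32, a_7 = 196, b_7 = 108, q_8 = 292, s_8 = 208, t_8 = 372, p_9 = 328, q_9 = 292, s_9 = 424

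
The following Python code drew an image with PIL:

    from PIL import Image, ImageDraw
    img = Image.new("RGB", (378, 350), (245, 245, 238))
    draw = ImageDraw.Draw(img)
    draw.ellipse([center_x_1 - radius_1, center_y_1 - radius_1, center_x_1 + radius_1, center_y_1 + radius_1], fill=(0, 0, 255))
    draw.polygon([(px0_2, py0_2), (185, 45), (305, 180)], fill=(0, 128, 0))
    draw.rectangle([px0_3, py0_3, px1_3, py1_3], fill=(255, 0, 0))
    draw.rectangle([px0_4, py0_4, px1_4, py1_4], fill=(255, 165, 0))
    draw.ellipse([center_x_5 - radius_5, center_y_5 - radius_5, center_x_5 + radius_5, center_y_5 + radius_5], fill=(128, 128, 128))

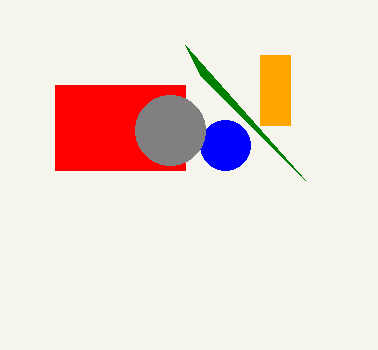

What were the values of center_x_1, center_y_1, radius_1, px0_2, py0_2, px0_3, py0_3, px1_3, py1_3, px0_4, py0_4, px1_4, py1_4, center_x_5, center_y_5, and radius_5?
center_x_1 = 225; center_y_1 = 145; radius_1 = 25; px0_2 = 200; py0_2 = 75; px0_3 = 55; py0_3 = 85; px1_3 = 185; py1_3 = 170; px0_4 = 260; py0_4 = 55; px1_4 = 290; py1_4 = 125; center_x_5 = 170; center_y_5 = 130; radius_5 = 35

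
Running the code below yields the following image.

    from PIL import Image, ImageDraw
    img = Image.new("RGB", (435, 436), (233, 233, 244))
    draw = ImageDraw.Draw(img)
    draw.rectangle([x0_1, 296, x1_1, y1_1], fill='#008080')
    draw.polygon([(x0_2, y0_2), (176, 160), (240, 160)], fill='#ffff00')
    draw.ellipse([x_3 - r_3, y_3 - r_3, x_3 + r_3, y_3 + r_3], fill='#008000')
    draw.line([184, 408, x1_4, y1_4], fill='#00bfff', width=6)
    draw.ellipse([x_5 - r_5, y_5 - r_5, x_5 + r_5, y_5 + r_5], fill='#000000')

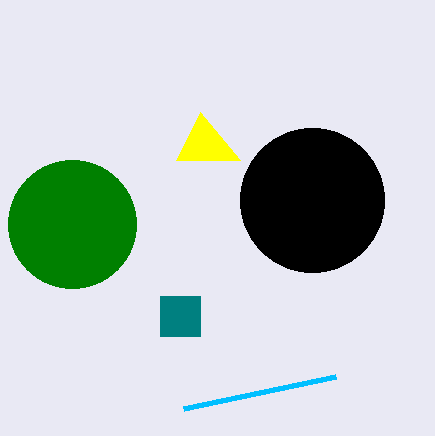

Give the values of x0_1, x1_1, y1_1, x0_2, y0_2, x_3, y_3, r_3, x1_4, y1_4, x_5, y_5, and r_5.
x0_1 = 160, x1_1 = 200, y1_1 = 336, x0_2 = 200, y0_2 = 112, x_3 = 72, y_3 = 224, r_3 = 64, x1_4 = 336, y1_4 = 376, x_5 = 312, y_5 = 200, r_5 = 72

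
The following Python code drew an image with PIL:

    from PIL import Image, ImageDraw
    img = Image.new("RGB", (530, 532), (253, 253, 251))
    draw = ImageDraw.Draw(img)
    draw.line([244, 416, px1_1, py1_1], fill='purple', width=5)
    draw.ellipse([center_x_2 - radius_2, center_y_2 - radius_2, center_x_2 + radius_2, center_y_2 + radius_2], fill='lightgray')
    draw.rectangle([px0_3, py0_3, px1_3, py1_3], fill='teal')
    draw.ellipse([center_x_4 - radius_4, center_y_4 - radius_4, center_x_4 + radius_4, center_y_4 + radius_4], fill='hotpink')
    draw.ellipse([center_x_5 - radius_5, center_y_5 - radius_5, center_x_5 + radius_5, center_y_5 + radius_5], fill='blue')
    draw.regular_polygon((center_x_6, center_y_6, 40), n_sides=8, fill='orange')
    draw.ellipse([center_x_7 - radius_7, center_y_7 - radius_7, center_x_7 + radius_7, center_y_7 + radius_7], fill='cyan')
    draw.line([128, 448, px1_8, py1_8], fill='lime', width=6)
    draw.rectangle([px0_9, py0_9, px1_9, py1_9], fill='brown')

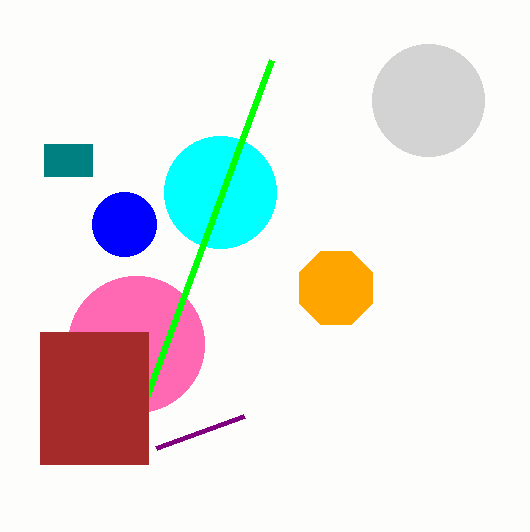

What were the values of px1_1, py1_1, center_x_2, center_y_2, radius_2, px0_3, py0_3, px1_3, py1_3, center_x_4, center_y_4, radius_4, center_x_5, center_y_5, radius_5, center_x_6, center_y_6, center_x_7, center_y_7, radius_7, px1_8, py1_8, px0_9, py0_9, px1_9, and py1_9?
px1_1 = 156, py1_1 = 448, center_x_2 = 428, center_y_2 = 100, radius_2 = 56, px0_3 = 44, py0_3 = 144, px1_3 = 92, py1_3 = 176, center_x_4 = 136, center_y_4 = 344, radius_4 = 68, center_x_5 = 124, center_y_5 = 224, radius_5 = 32, center_x_6 = 336, center_y_6 = 288, center_x_7 = 220, center_y_7 = 192, radius_7 = 56, px1_8 = 272, py1_8 = 60, px0_9 = 40, py0_9 = 332, px1_9 = 148, py1_9 = 464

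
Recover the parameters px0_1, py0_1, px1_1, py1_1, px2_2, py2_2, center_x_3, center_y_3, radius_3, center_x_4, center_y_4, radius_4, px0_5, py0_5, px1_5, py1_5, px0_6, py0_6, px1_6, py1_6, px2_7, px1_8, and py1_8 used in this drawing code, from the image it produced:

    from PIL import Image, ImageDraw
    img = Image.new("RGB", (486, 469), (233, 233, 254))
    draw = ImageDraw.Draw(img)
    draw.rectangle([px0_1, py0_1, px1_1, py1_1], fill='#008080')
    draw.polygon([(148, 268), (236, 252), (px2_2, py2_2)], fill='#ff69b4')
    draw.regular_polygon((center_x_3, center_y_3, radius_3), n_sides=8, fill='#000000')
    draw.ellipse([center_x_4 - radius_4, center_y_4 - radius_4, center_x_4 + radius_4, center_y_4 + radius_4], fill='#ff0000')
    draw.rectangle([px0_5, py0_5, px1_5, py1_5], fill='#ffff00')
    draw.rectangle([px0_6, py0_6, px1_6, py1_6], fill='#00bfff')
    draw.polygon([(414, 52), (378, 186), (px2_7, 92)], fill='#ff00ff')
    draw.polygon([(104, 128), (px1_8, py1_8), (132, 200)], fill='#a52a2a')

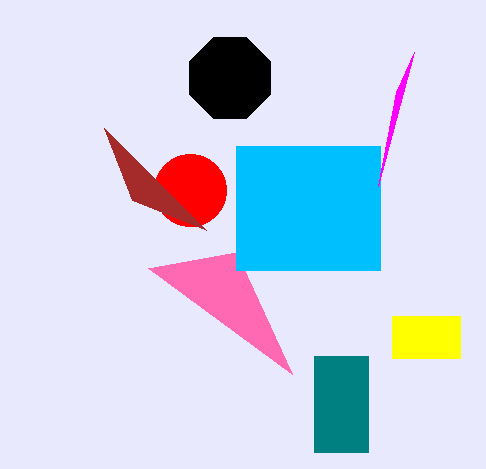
px0_1 = 314, py0_1 = 356, px1_1 = 368, py1_1 = 452, px2_2 = 292, py2_2 = 374, center_x_3 = 230, center_y_3 = 78, radius_3 = 44, center_x_4 = 190, center_y_4 = 190, radius_4 = 36, px0_5 = 392, py0_5 = 316, px1_5 = 460, py1_5 = 358, px0_6 = 236, py0_6 = 146, px1_6 = 380, py1_6 = 270, px2_7 = 396, px1_8 = 206, py1_8 = 230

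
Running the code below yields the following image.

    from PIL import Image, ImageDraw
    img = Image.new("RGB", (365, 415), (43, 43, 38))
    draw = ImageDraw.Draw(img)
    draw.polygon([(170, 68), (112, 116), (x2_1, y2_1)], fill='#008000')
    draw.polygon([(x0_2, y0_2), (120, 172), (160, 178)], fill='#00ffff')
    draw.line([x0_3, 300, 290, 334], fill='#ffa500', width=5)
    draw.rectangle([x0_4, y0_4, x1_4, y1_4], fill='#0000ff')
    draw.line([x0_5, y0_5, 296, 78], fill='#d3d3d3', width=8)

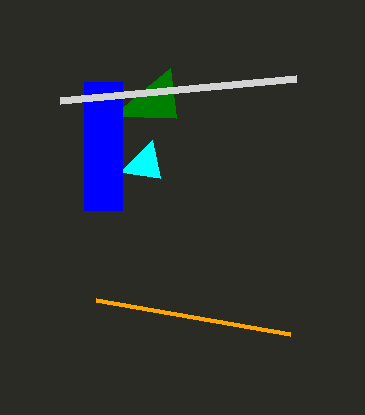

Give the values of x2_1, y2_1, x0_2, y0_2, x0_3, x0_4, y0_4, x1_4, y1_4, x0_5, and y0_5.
x2_1 = 176; y2_1 = 118; x0_2 = 152; y0_2 = 140; x0_3 = 96; x0_4 = 84; y0_4 = 82; x1_4 = 122; y1_4 = 210; x0_5 = 60; y0_5 = 100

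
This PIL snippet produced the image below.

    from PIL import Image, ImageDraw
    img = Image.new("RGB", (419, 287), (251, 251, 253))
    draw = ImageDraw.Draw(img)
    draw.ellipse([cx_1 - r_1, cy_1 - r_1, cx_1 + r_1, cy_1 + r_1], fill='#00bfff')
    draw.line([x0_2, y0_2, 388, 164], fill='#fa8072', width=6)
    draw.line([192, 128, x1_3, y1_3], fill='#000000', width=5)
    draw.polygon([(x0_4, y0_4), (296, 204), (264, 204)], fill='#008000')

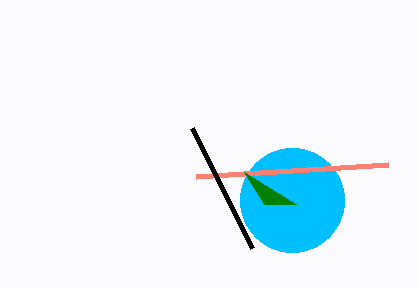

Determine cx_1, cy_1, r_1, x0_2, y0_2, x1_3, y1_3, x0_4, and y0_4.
cx_1 = 292, cy_1 = 200, r_1 = 52, x0_2 = 196, y0_2 = 176, x1_3 = 252, y1_3 = 248, x0_4 = 244, y0_4 = 172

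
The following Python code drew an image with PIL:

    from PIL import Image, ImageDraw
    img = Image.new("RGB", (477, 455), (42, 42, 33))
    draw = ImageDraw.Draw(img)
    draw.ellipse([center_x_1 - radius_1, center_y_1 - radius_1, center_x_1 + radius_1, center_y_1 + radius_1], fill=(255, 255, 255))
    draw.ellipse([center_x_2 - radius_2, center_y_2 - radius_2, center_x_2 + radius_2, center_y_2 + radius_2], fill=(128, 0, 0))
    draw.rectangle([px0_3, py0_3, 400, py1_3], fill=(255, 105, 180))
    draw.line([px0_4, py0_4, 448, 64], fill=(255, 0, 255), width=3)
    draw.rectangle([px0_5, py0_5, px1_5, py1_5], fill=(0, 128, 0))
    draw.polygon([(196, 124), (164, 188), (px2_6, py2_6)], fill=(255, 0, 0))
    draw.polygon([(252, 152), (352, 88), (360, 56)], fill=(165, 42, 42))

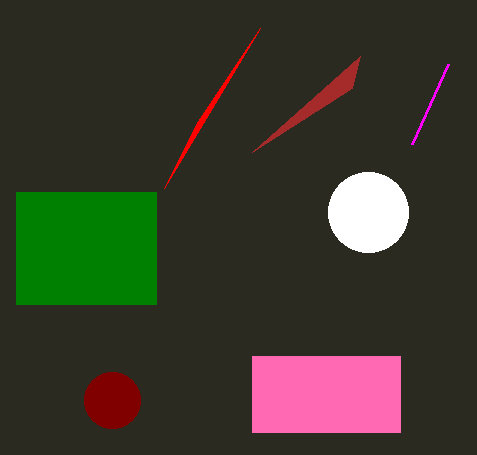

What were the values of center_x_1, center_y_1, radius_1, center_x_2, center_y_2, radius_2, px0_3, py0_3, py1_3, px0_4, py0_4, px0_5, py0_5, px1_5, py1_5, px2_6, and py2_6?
center_x_1 = 368
center_y_1 = 212
radius_1 = 40
center_x_2 = 112
center_y_2 = 400
radius_2 = 28
px0_3 = 252
py0_3 = 356
py1_3 = 432
px0_4 = 412
py0_4 = 144
px0_5 = 16
py0_5 = 192
px1_5 = 156
py1_5 = 304
px2_6 = 260
py2_6 = 28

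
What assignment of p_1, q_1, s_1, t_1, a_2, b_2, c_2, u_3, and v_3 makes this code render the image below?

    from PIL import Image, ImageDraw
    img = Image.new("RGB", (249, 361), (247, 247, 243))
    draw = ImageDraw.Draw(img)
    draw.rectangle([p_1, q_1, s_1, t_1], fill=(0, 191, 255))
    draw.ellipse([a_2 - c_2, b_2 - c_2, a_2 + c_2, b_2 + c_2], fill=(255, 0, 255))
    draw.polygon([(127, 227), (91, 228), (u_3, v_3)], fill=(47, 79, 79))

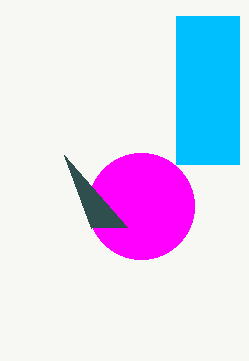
p_1 = 176; q_1 = 16; s_1 = 239; t_1 = 164; a_2 = 141; b_2 = 206; c_2 = 53; u_3 = 64; v_3 = 155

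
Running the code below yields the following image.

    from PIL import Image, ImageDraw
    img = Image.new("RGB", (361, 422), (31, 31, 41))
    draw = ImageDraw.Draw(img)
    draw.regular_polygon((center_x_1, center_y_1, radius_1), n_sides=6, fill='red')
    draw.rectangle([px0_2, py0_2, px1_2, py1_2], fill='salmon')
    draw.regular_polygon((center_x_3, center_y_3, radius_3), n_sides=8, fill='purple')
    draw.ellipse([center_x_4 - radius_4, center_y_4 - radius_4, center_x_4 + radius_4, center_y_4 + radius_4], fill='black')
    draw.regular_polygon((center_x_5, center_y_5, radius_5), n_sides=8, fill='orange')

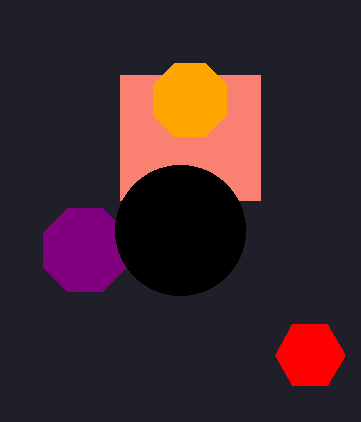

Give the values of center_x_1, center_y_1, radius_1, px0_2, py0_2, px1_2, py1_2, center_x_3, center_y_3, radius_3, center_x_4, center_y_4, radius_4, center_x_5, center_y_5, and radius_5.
center_x_1 = 310; center_y_1 = 355; radius_1 = 35; px0_2 = 120; py0_2 = 75; px1_2 = 260; py1_2 = 200; center_x_3 = 85; center_y_3 = 250; radius_3 = 45; center_x_4 = 180; center_y_4 = 230; radius_4 = 65; center_x_5 = 190; center_y_5 = 100; radius_5 = 40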